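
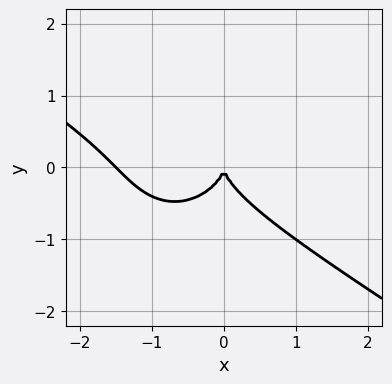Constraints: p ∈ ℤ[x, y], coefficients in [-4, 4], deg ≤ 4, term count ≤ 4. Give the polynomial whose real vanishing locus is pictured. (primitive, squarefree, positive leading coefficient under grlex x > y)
2*x^3 + 2*x^2*y + 3*y^3 + 3*x^2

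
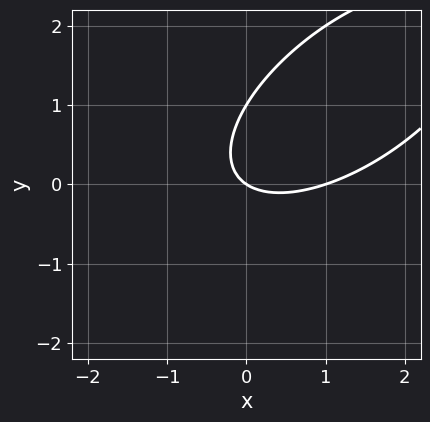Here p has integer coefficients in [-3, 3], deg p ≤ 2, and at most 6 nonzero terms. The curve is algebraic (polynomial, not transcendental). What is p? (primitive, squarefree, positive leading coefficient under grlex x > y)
Degree: the shape is more complex than any degree-1 curve, so deg p = 2.
From the axis intercepts and sections: the y-axis gridline crossings are at y ∈ {0, 1}; the x-axis gridline crossings are at x ∈ {0, 1}.
Putting this together gives p.

2*x^2 - 3*x*y + 3*y^2 - 2*x - 3*y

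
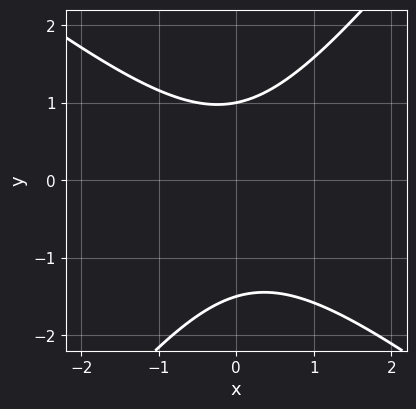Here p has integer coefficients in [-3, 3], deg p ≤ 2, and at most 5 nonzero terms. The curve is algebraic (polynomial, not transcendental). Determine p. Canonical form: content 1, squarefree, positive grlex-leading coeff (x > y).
2*x^2 + x*y - 2*y^2 - y + 3

(a) deg p = 2.
(b) Checking where it meets the axes: no x-intercept at any integer in the box; it crosses the y-axis at the gridline y = 1.
(c) Together with the visible shape, these determine p as stated.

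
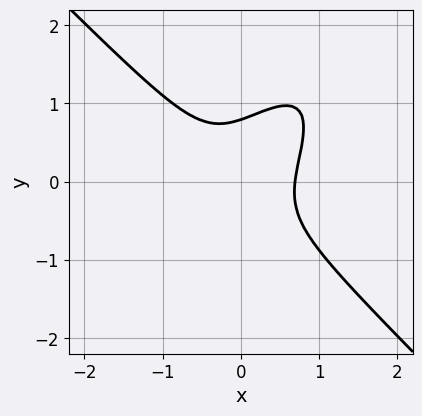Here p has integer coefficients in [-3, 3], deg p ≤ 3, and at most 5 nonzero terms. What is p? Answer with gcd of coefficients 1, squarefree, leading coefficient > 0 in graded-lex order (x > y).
3*x^3 - x^2*y - 2*x*y^2 + 2*y^3 - 1

First, deg p = 3. The shape is more complex than any degree-2 curve.
Finally, matching integer coefficients to the picture gives p.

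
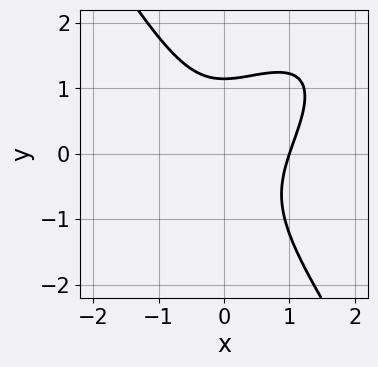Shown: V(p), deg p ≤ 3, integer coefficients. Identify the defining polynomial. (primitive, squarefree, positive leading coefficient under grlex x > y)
(a) Degree: a generic line meets the curve in up to 3 points, so deg p = 3.
(b) From the visible intercepts: it meets the x-axis at x = 1 (among the integer gridlines).
(c) Together with the visible shape, these determine p as stated.

3*x^3 - 3*x^2*y + 2*y^3 - 3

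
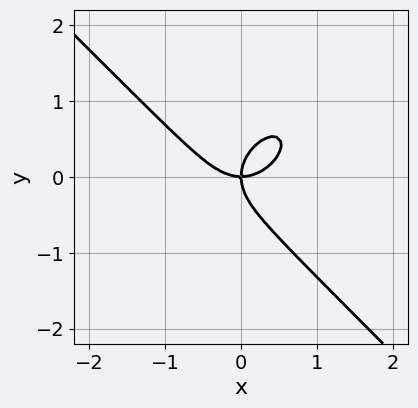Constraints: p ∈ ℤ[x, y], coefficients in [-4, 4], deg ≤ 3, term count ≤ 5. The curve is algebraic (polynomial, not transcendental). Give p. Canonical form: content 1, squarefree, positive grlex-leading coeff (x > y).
x^3 + y^3 - x*y

(a) The degree is 3 — no degree-2 curve has this shape.
(b) Reading off the gridlines: it meets the x-axis at x = 0 (among the integer gridlines); it meets the y-axis at y = 0 (among the integer gridlines).
(c) The integer polynomial consistent with all of this is the stated p.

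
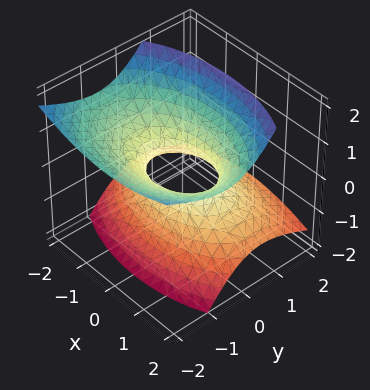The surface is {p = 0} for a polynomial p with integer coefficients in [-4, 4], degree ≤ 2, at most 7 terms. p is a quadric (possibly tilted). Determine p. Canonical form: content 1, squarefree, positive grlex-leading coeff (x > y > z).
x^2 + 2*y^2 + 2*y*z - 2*z^2 - 1

Degree: the shape is more complex than any degree-1 surface, so deg p = 2.
Checking where it meets the axes: among the integer gridlines, it crosses the x-axis at x ∈ {-1, 1}; it misses every integer gridline on the z-axis.
Matching integer coefficients to the picture gives p.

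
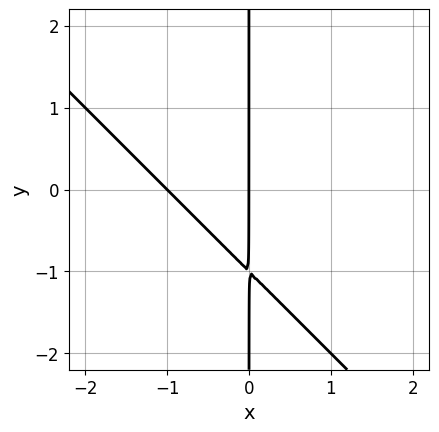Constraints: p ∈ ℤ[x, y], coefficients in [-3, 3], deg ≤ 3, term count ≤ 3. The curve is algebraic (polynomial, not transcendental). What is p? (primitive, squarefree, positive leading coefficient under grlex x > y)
(a) Degree: a generic line meets the curve in up to 2 points, so deg p = 2.
(b) Checking where it meets the axes: every point of the y-axis in the box is on the curve; among the integer gridlines, it crosses the x-axis at x ∈ {-1, 0}.
(c) Fitting integer coefficients to these (and the overall shape) gives p.

x^2 + x*y + x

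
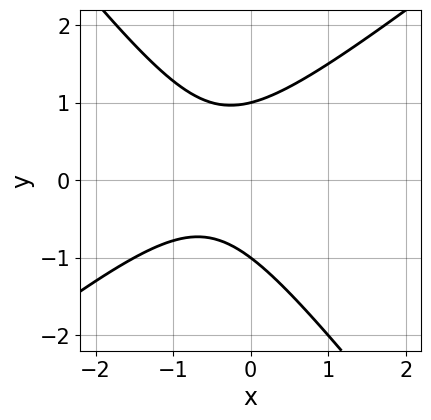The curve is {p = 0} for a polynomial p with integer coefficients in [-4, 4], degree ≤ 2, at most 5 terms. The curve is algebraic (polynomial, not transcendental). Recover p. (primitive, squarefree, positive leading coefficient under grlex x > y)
2*x^2 - x*y - 2*y^2 + 2*x + 2

1. The degree is 2 — the shape is more complex than any degree-1 curve.
2. Checking where it meets the axes: it misses every integer gridline on the x-axis; among the integer gridlines, it crosses the y-axis at y ∈ {-1, 1}.
3. Putting this together gives p.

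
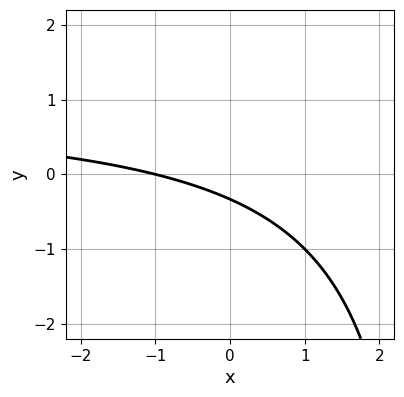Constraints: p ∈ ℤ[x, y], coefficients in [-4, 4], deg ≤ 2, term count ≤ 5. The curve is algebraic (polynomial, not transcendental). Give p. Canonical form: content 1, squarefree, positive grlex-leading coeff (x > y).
x*y - x - 3*y - 1

(a) The degree is 2 — no degree-1 curve has this shape.
(b) Observable constraints: one x-axis crossing is at x = -1.
(c) Assembling these constraints gives the stated polynomial.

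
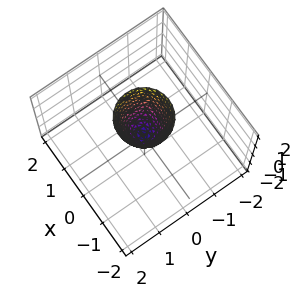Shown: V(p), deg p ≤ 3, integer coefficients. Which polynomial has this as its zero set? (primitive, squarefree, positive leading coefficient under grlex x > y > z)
(a) The degree is 2 — a single bowl opening along one axis; a quadric.
(b) By symmetry, every cross-section ⟂ z is a circle, so x, y appear only via x² + y².
(c) Against the integer gridlines: it meets the z-axis at z = 0 (among the integer gridlines); a circular section at z = 1 has radius between 0 and 1.
(d) Solving for integer coefficients yields p as stated.

3*x^2 + 3*y^2 - z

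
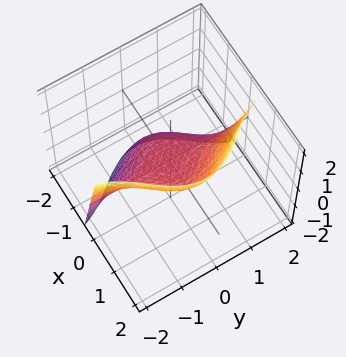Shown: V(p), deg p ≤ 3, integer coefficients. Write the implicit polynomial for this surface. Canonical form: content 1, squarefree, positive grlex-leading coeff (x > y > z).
x^3 + 2*x*y^2 - 2*z

1. deg p = 3. No degree-2 surface has this shape.
2. From the visible intercepts: one x-axis crossing is at x = 0; the visible y-axis segment lies entirely on the surface.
3. The integer polynomial consistent with all of this is the stated p.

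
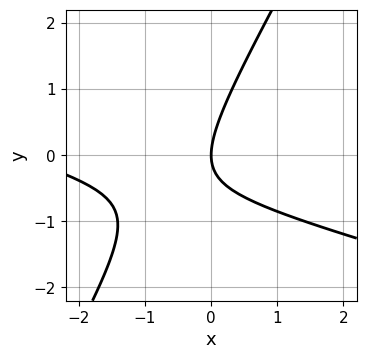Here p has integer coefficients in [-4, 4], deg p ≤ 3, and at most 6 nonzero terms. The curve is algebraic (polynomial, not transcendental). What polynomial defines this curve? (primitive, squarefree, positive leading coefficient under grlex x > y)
x^2 + 3*x*y - 2*y^2 + 3*x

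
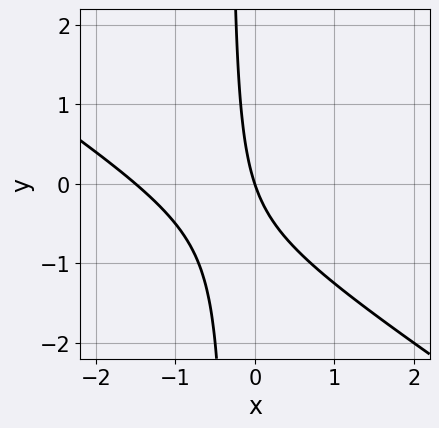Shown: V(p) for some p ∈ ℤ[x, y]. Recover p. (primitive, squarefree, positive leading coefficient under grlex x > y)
2*x^2 + 3*x*y + 3*x + y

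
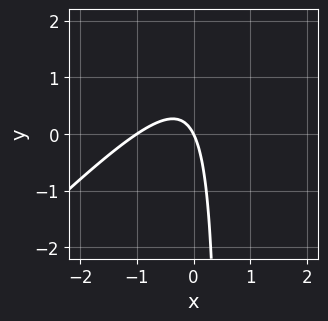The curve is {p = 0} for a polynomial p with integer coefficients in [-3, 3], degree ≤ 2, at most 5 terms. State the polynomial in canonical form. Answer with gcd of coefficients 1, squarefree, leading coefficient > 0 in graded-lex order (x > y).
2*x^2 - 2*x*y + 2*x + y

(a) deg p = 2.
(b) Reading off the gridlines: one y-axis crossing is at y = 0; among the integer gridlines, it crosses the x-axis at x ∈ {-1, 0}.
(c) Solving for integer coefficients yields p as stated.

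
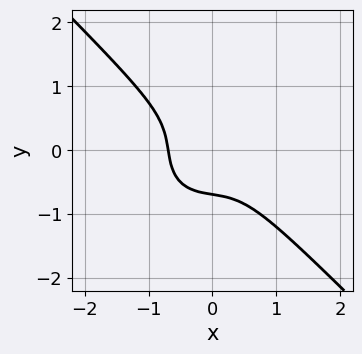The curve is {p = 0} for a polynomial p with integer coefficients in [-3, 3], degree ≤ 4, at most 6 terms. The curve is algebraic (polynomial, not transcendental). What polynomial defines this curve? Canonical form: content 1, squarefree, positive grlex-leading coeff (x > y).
3*x^3 + 3*y^3 - x*y + 1

First, degree: the shape is more complex than any degree-2 curve, so deg p = 3.
Finally, putting this together gives p.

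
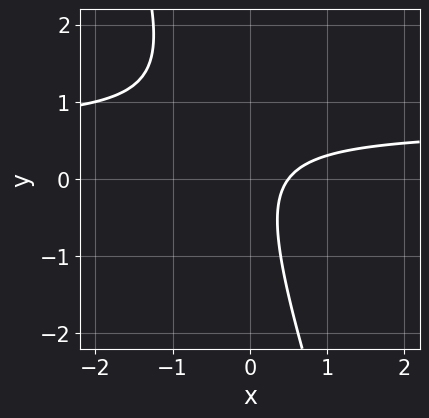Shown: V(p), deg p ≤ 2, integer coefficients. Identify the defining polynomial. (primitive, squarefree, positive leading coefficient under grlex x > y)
First, degree: no degree-1 curve has this shape, so deg p = 2.
Next, reading off the gridlines: no y-intercept at any integer in the box.
Finally, putting this together gives p.

3*x*y + y^2 - 2*x + 1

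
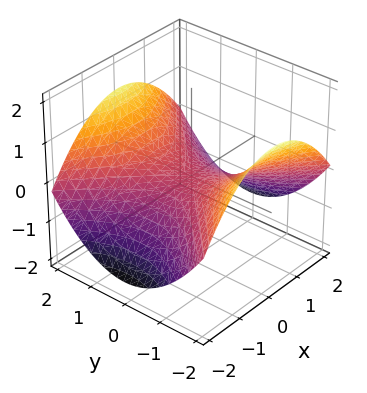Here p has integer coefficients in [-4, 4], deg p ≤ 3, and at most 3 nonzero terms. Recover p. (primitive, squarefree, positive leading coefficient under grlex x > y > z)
1. The degree is 2 — a hyperbolic paraboloid; a quadric.
2. Symmetries: it's symmetric under y → −y, forcing even powers of y; mirror symmetry x ↦ −x ⇒ only even powers of x.
3. Observable constraints: it meets the y-axis at y = 0 (among the integer gridlines); it crosses the x-axis at the gridline x = 0; it meets the z-axis at z = 0 (among the integer gridlines).
4. Solving for integer coefficients yields p as stated.

x^2 - y^2 + 3*z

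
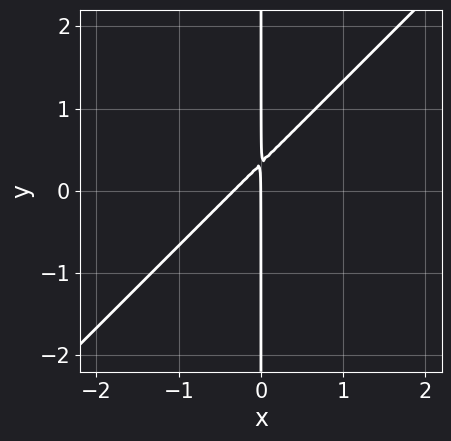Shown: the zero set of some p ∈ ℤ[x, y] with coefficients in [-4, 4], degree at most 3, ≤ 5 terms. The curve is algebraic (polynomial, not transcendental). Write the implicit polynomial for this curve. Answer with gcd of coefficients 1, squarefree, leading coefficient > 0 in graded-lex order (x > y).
deg p = 2.
From the visible intercepts: it meets the x-axis at x = 0 (among the integer gridlines); the visible y-axis segment lies entirely on the curve.
Together with the visible shape, these determine p as stated.

3*x^2 - 3*x*y + x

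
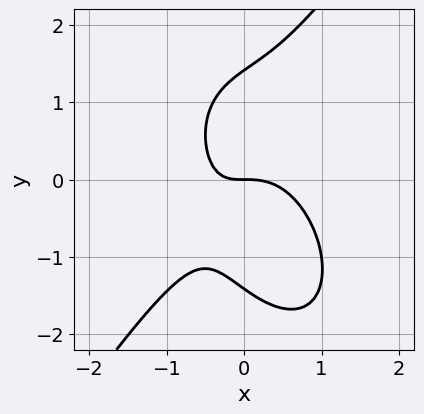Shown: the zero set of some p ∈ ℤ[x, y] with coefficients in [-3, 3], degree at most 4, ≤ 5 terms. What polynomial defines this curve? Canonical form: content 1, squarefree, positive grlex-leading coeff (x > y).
3*x^3 - y^3 + 2*x*y + 2*y

The degree is 3 — the shape is more complex than any degree-2 curve.
Observable constraints: it meets the y-axis at y = 0 (among the integer gridlines); one x-axis crossing is at x = 0.
Matching integer coefficients to the picture gives p.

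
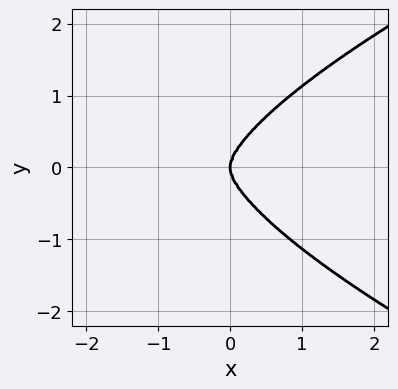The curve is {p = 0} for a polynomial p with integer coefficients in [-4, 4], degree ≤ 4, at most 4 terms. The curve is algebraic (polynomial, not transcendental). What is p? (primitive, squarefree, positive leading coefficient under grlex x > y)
deg p = 4. No degree-3 curve has this shape.
Symmetries: the y ↦ −y reflection is a symmetry, so y appears only in even powers.
Observable constraints: one y-axis crossing is at y = 0; it meets the x-axis at x = 0 (among the integer gridlines).
Solving for integer coefficients yields p as stated.

2*y^4 - 2*x^3 - x*y^2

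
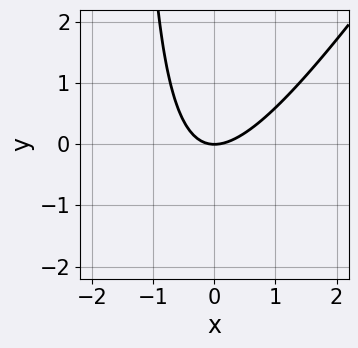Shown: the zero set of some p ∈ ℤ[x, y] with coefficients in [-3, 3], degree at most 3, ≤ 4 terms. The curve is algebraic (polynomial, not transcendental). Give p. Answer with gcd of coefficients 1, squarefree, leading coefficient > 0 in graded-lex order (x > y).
First, the degree is 2 — no degree-1 curve has this shape.
Then, checking where it meets the axes: it meets the x-axis at x = 0 (among the integer gridlines); it crosses the y-axis at the gridline y = 0.
Finally, matching integer coefficients to the picture gives p.

3*x^2 - 2*x*y - 3*y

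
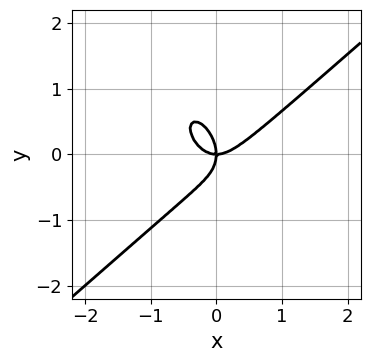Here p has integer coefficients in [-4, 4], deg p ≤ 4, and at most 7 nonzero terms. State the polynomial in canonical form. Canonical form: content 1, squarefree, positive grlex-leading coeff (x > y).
3*x^3 - x^2*y - x*y^2 - 2*y^3 - 2*x*y

deg p = 3.
Reading off the gridlines: it crosses the y-axis at the gridline y = 0; one x-axis crossing is at x = 0.
Fitting integer coefficients to these (and the overall shape) gives p.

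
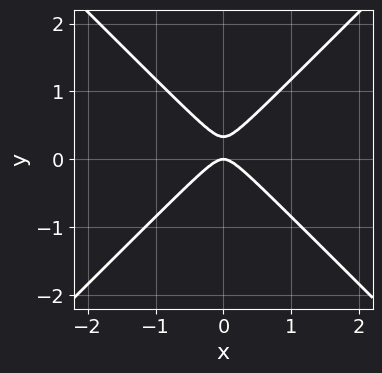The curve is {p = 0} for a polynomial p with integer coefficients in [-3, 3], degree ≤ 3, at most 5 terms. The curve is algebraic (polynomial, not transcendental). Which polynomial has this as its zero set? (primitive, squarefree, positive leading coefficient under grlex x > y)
1. deg p = 2. No degree-1 curve has this shape.
2. Symmetries: the x ↦ −x reflection is a symmetry, so x appears only in even powers.
3. Observable constraints: one x-axis crossing is at x = 0; it crosses the y-axis at the gridline y = 0.
4. Assembling these constraints gives the stated polynomial.

3*x^2 - 3*y^2 + y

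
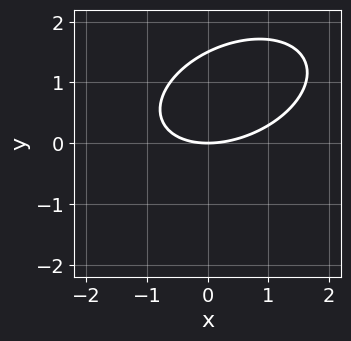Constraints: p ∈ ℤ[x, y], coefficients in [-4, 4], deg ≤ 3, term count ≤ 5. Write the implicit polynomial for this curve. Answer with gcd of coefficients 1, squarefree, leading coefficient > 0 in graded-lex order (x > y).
1. deg p = 2.
2. From the axis intercepts and sections: it meets the y-axis at y = 0 (among the integer gridlines); it meets the x-axis at x = 0 (among the integer gridlines).
3. Solving for integer coefficients yields p as stated.

x^2 - x*y + 2*y^2 - 3*y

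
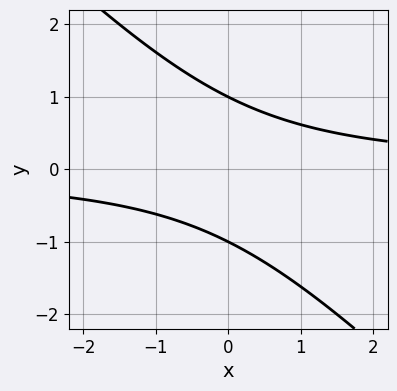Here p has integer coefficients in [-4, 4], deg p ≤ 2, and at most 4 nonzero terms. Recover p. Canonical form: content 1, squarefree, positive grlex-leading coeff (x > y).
(a) deg p = 2.
(b) Checking where it meets the axes: the curve avoids every integer x-axis point in the box; among the integer gridlines, it crosses the y-axis at y ∈ {-1, 1}.
(c) Putting this together gives p.

x*y + y^2 - 1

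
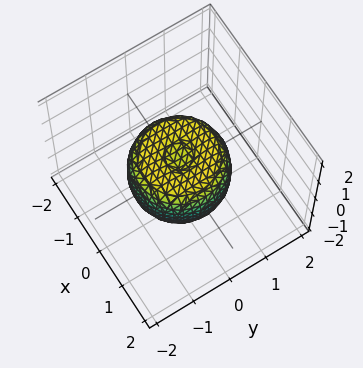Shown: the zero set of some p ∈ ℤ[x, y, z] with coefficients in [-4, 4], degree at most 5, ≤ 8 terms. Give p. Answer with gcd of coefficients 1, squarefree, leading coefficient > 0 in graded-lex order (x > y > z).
2*x^4 + 4*x^2*y^2 + 2*y^4 - 2*x^2 - 2*y^2 + 2*z^2 - 1

First, degree: no degree-3 surface has this shape, so deg p = 4.
Then, symmetry: the z-axis is an axis of rotation, so x and y enter only as x² + y².
Then, reading off the gridlines: a circular section at z = 0 has radius between 1 and 2.
Finally, the integer polynomial consistent with all of this is the stated p.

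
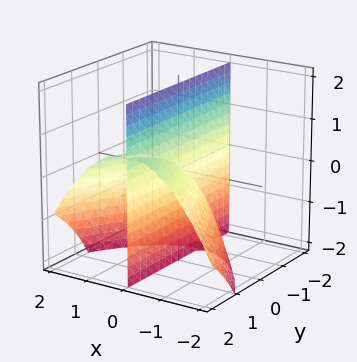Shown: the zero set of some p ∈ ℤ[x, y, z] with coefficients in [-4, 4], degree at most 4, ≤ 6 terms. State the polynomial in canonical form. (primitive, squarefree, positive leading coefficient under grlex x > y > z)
3*x^3 + 2*x*y*z - 3*x*y + 3*x*z

(a) There are 2 components.
(b) deg p = 3.
(c) Observable constraints: the visible y-axis segment lies entirely on the surface; one x-axis crossing is at x = 0; every point of the z-axis in the box is on the surface.
(d) The integer polynomial consistent with all of this is the stated p.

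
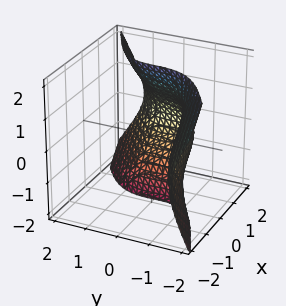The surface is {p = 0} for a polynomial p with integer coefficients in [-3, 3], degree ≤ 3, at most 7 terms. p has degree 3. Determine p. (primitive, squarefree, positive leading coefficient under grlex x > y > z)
x^3 - x*y*z + 3*x*z^2 - 3*y^3 - 3

First, deg p = 3. No degree-2 surface has this shape.
Then, from the visible intercepts: it misses every integer gridline on the z-axis; it meets the y-axis at y = -1 (among the integer gridlines).
Finally, putting this together gives p.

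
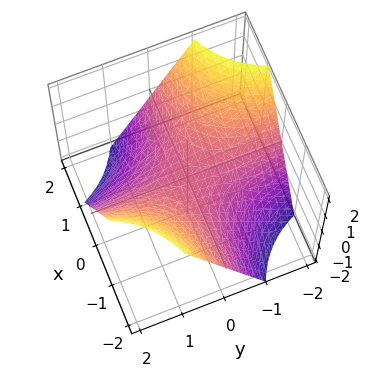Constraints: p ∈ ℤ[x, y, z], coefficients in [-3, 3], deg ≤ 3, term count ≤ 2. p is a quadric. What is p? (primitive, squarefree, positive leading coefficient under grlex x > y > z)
x*y + z

(a) The degree is 2 — a hyperbolic paraboloid; a quadric.
(b) Checking where it meets the axes: it meets the z-axis at z = 0 (among the integer gridlines); every point of the y-axis in the box is on the surface.
(c) Putting this together gives p. Check: (-1, 0, 0) on the x-axis lies on the surface, and p(-1, 0, 0) = 0. ✓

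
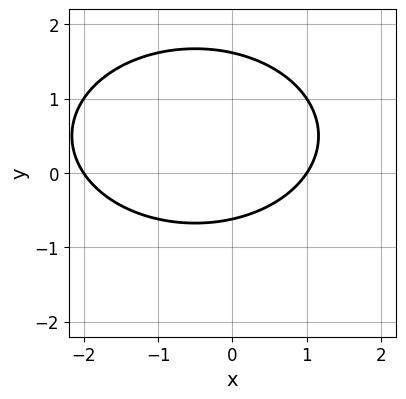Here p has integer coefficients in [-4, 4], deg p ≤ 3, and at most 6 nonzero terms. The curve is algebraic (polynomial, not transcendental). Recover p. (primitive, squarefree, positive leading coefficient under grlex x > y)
x^2 + 2*y^2 + x - 2*y - 2

deg p = 2. A generic line meets the curve in up to 2 points.
From the visible intercepts: the x-axis gridline crossings are at x ∈ {-2, 1}.
These observations pin down the coefficients.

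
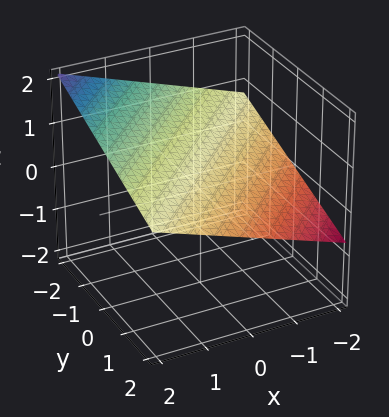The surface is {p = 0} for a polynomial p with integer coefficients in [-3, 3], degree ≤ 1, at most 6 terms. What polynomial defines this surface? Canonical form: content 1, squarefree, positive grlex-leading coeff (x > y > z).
x - y - 3*z + 2

First, deg p = 1. Every cross-section is a straight line — this is a plane.
Next, checking where it meets the axes: it meets the y-axis at y = 2 (among the integer gridlines); it crosses the x-axis at the gridline x = -2.
Finally, fitting integer coefficients to these (and the overall shape) gives p.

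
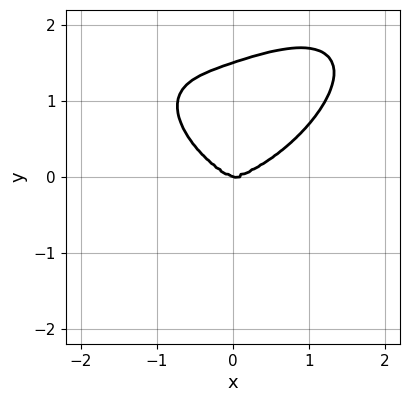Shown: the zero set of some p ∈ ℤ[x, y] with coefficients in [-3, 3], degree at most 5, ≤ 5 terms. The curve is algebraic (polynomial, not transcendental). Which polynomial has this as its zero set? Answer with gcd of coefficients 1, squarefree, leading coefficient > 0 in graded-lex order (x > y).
deg p = 4. A generic line meets the curve in up to 4 points.
From the visible intercepts: one x-axis crossing is at x = 0; one y-axis crossing is at y = 0.
The integer polynomial consistent with all of this is the stated p.

x^4 + 2*y^4 - x*y^2 - 3*y^3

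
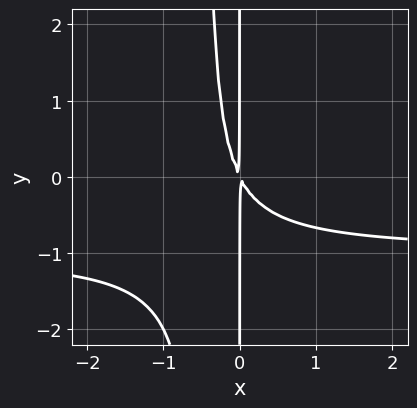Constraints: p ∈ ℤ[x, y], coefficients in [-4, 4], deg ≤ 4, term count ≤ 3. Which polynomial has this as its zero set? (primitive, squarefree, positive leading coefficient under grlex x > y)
2*x^2*y + 2*x^2 + x*y

(a) deg p = 3. A generic line meets the curve in up to 3 points.
(b) Against the integer gridlines: the visible y-axis segment lies entirely on the curve.
(c) Assembling these constraints gives the stated polynomial.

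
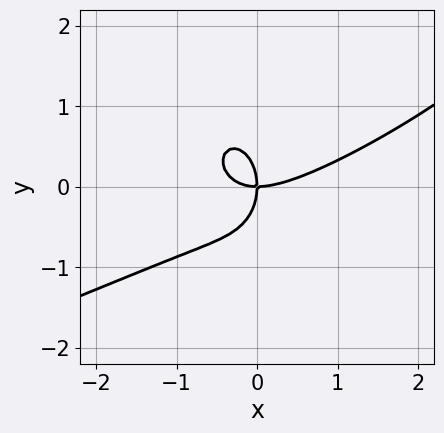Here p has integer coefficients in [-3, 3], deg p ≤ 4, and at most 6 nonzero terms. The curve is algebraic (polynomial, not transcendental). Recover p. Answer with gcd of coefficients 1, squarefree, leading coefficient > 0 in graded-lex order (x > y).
1. deg p = 4. No degree-3 curve has this shape.
2. From the visible intercepts: it meets the y-axis at y = 0 (among the integer gridlines); one x-axis crossing is at x = 0.
3. These observations pin down the coefficients.

x*y^3 + 2*x^3 - 3*x^2*y - 2*y^3 - 3*x*y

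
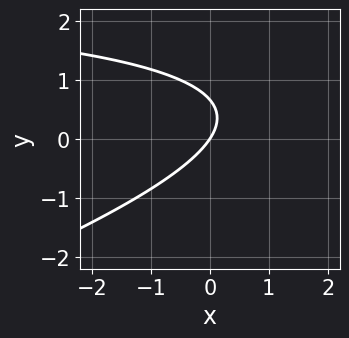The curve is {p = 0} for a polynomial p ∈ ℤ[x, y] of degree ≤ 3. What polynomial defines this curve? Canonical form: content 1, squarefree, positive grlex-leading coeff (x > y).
First, the degree is 2 — a generic line meets the curve in up to 2 points.
Next, checking where it meets the axes: one x-axis crossing is at x = 0; one y-axis crossing is at y = 0.
Finally, together with the visible shape, these determine p as stated.

x*y - 3*y^2 - 3*x + 2*y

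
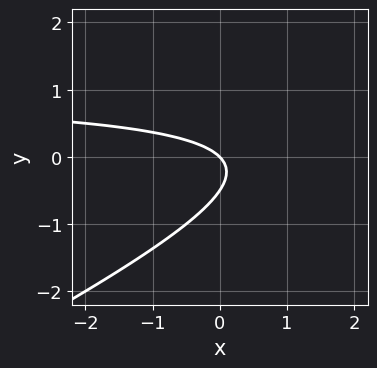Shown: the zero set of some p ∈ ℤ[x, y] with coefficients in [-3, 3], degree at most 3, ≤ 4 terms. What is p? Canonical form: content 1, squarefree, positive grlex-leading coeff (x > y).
x*y - 2*y^2 - x - y

Degree: the shape is more complex than any degree-1 curve, so deg p = 2.
From the visible intercepts: it crosses the x-axis at the gridline x = 0; it meets the y-axis at y = 0 (among the integer gridlines).
Solving for integer coefficients yields p as stated.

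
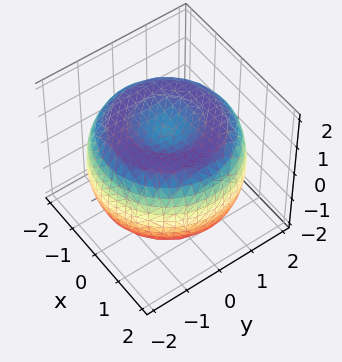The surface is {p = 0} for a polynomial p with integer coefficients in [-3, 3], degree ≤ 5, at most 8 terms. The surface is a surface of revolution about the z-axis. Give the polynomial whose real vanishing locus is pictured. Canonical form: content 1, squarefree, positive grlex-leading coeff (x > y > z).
x^4 + 2*x^2*y^2 + y^4 - 3*x^2 - 3*y^2 + 3*z^2 - 3

1. Degree: a generic line meets the surface in up to 4 points, so deg p = 4.
2. By symmetry, the surface is invariant under rotation about z: p = q(x² + y², z).
3. From the visible intercepts: the z-axis gridline crossings are at z ∈ {-1, 1}; a circular section at z = 0 has radius between 1 and 2.
4. Assembling these constraints gives the stated polynomial.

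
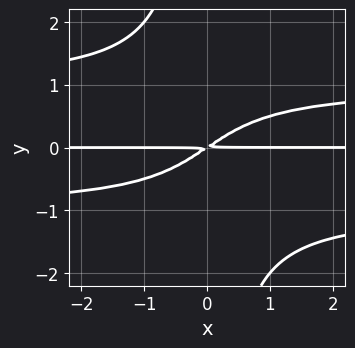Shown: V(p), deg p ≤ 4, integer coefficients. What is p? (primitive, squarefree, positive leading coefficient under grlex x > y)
2*x*y^3 - 2*x*y + 3*y^2

The degree is 4 — no degree-3 curve has this shape.
Checking where it meets the axes: every point of the x-axis in the box is on the curve.
Assembling these constraints gives the stated polynomial.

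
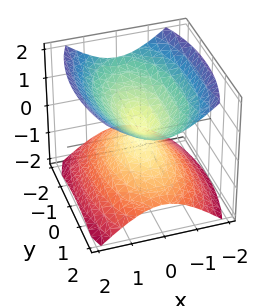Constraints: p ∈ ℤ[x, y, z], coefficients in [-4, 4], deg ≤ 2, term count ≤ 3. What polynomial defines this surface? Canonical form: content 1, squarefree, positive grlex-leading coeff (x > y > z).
3*x^2 + y^2 - 3*z^2

1. The picture has 2 separate pieces.
2. Degree: a double cone through the origin; a quadric, so deg p = 2.
3. Symmetries: the z ↦ −z reflection is a symmetry, so z appears only in even powers; the y ↦ −y reflection is a symmetry, so y appears only in even powers; mirror symmetry x ↦ −x ⇒ only even powers of x.
4. Reading off the gridlines: it meets the x-axis at x = 0 (among the integer gridlines); it crosses the z-axis at the gridline z = 0; it meets the y-axis at y = 0 (among the integer gridlines).
5. Matching integer coefficients to the picture gives p.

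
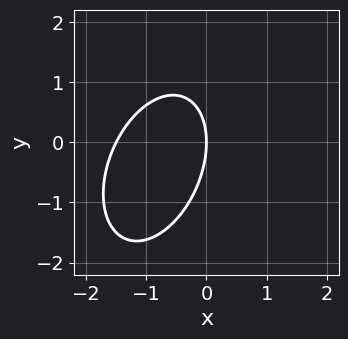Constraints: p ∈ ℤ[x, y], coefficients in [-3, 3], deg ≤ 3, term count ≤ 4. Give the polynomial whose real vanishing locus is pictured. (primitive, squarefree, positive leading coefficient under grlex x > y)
First, deg p = 2.
Then, from the axis intercepts and sections: it crosses the y-axis at the gridline y = 0; it meets the x-axis at x = 0 (among the integer gridlines).
Finally, matching integer coefficients to the picture gives p.

2*x^2 - x*y + y^2 + 3*x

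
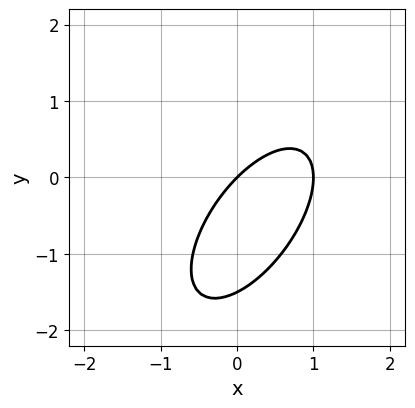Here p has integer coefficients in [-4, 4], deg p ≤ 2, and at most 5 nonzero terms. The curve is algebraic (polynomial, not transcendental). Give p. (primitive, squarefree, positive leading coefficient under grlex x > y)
3*x^2 - 3*x*y + 2*y^2 - 3*x + 3*y

deg p = 2. No degree-1 curve has this shape.
From the axis intercepts and sections: it meets the y-axis at y = 0 (among the integer gridlines); among the integer gridlines, it crosses the x-axis at x ∈ {0, 1}.
Matching integer coefficients to the picture gives p.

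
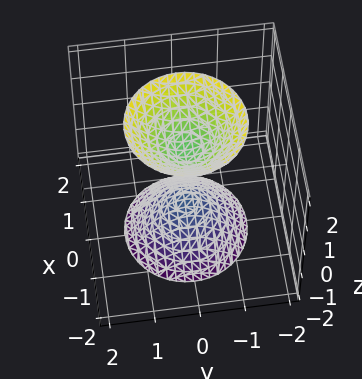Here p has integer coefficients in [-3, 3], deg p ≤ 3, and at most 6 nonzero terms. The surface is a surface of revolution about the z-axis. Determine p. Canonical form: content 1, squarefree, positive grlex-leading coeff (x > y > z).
2*x^2 + 2*y^2 - z^2 + 1

First, there are 2 components. They look like related sheets of one shape, so recover p as a whole.
Next, the degree is 2 — a generic line meets the surface in up to 2 points.
Then, symmetry: the z-axis is an axis of rotation, so x and y enter only as x² + y².
Then, reading off the gridlines: it misses every integer gridline on the x-axis; the z-axis gridline crossings are at z ∈ {-1, 1}; it misses every integer gridline on the y-axis; a circular section at z = -2 has radius between 1 and 2.
Finally, matching integer coefficients to the picture gives p.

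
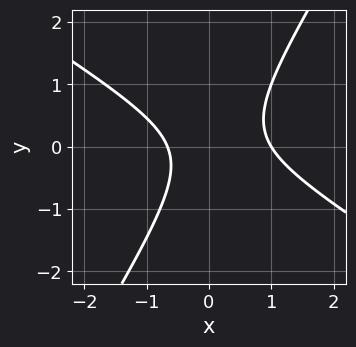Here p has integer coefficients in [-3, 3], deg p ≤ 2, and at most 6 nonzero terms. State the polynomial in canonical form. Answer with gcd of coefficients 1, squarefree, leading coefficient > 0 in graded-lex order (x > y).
3*x^2 + 3*x*y - 3*y^2 - x - 2

First, the degree is 2 — the shape is more complex than any degree-1 curve.
Next, reading off the gridlines: no y-intercept at any integer in the box; it crosses the x-axis at the gridline x = 1.
Finally, assembling these constraints gives the stated polynomial.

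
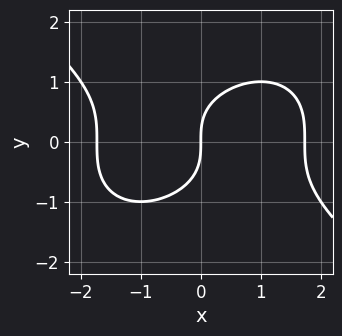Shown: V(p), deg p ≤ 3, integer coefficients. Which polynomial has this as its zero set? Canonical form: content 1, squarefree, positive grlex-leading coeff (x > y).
1. The degree is 3 — no degree-2 curve has this shape.
2. Checking where it meets the axes: it meets the x-axis at x = 0 (among the integer gridlines); it crosses the y-axis at the gridline y = 0.
3. Matching integer coefficients to the picture gives p.

x^3 + 2*y^3 - 3*x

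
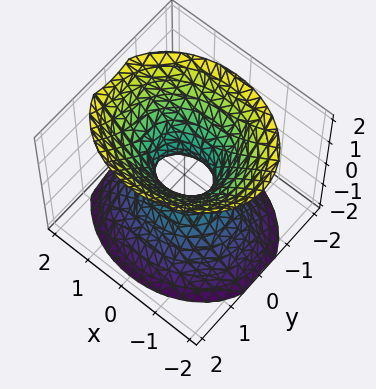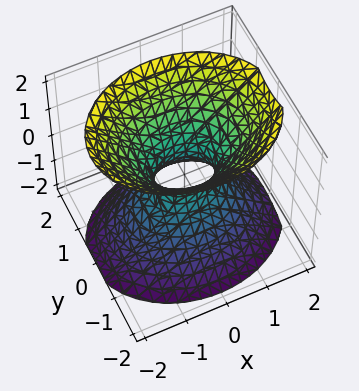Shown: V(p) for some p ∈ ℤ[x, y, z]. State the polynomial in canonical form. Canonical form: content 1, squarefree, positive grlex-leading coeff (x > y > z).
2*x^2 + 3*y^2 - 2*z^2 - 1

1. Degree: an hourglass — one-sheet hyperboloid; a quadric, so deg p = 2.
2. Symmetries: mirror symmetry x ↦ −x ⇒ only even powers of x; the y ↦ −y reflection is a symmetry, so y appears only in even powers; the z ↦ −z reflection is a symmetry, so z appears only in even powers.
3. From the axis intercepts and sections: the surface avoids every integer z-axis point in the box.
4. Together with the visible shape, these determine p as stated.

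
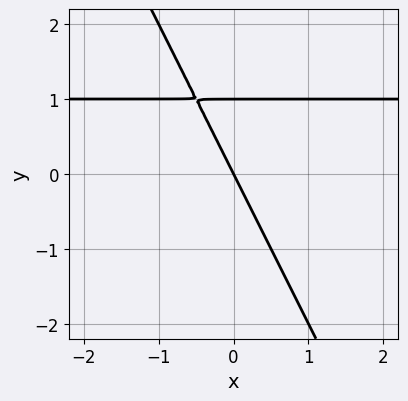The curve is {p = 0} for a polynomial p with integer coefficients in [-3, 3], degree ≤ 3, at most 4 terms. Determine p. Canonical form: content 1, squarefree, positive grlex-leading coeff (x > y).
The degree is 2 — no degree-1 curve has this shape.
From the visible intercepts: among the integer gridlines, it crosses the y-axis at y ∈ {0, 1}; it crosses the x-axis at the gridline x = 0.
These observations pin down the coefficients.

2*x*y + y^2 - 2*x - y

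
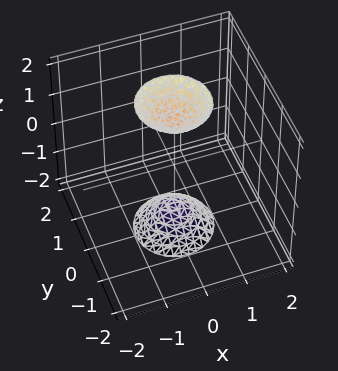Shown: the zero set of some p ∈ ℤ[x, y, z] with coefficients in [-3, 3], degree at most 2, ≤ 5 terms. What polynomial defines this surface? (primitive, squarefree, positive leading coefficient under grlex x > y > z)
First, there are 2 components.
Next, the degree is 2 — two sheets facing apart; a quadric.
Next, symmetries: rotational symmetry about the z-axis ⇒ p depends on x, y only through x² + y²; it's symmetric under z → −z, forcing even powers of z.
Next, against the integer gridlines: a circular section at z = 2 has radius between 0 and 1; the surface avoids every integer x-axis point in the box; no y-intercept at any integer in the box.
Finally, the integer polynomial consistent with all of this is the stated p.

3*x^2 + 3*y^2 - z^2 + 2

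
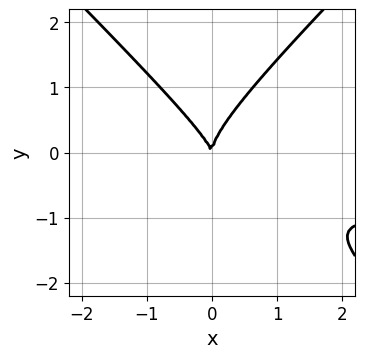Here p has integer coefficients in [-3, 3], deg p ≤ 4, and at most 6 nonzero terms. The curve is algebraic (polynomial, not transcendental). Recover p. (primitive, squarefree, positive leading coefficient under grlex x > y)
First, the degree is 3 — a generic line meets the curve in up to 3 points.
Next, observable constraints: it meets the y-axis at y = 0 (among the integer gridlines); it crosses the x-axis at the gridline x = 0.
Finally, solving for integer coefficients yields p as stated.

3*x^2*y - 3*y^3 + 3*x^2 + x*y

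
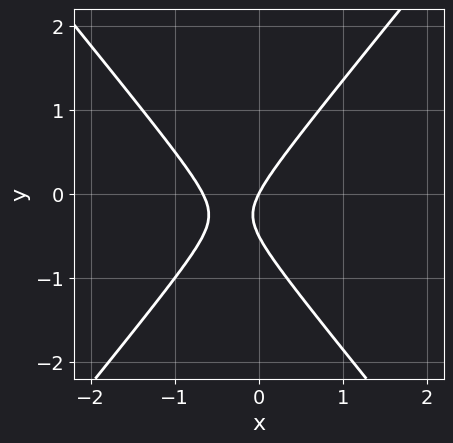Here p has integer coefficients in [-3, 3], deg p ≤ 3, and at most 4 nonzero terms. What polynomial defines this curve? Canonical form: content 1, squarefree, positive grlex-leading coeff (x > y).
3*x^2 - 2*y^2 + 2*x - y

deg p = 2. A generic line meets the curve in up to 2 points.
Checking where it meets the axes: it crosses the x-axis at the gridline x = 0; it crosses the y-axis at the gridline y = 0.
Together with the visible shape, these determine p as stated.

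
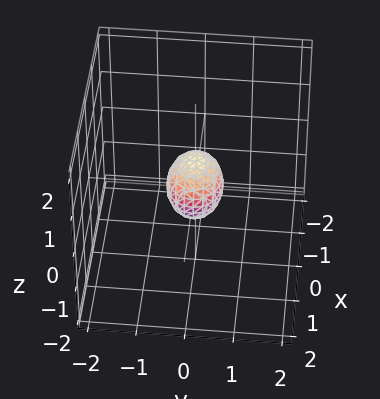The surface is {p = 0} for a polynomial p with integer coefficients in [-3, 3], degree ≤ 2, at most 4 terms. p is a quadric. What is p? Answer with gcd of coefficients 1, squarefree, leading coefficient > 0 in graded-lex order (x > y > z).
2*x^2 + 3*y^2 + 2*z^2 - 1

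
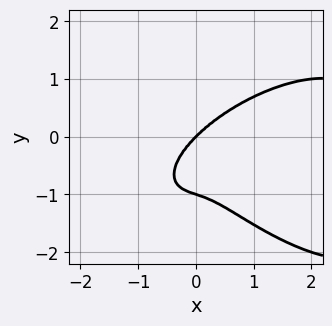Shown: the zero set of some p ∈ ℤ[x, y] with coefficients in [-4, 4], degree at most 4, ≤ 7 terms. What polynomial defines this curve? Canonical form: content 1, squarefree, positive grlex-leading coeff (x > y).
1. The degree is 4 — a generic line meets the curve in up to 4 points.
2. Observable constraints: one x-axis crossing is at x = 0; the y-axis gridline crossings are at y ∈ {-1, 0}.
3. Matching integer coefficients to the picture gives p.

x^4 + x*y^3 + 3*y^4 - 3*x^3 + 3*y^3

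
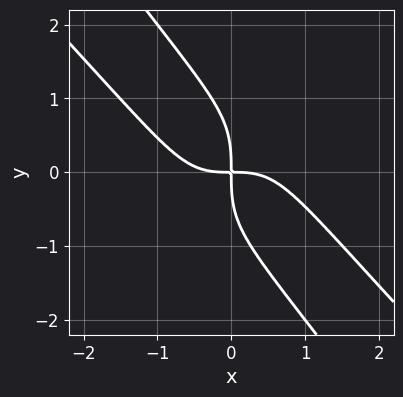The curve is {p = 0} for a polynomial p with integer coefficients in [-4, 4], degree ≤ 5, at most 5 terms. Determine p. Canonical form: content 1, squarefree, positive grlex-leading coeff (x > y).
deg p = 4. A generic line meets the curve in up to 4 points.
Putting this together gives p.

2*x^4 - 3*x^2*y^2 + y^4 + 3*x*y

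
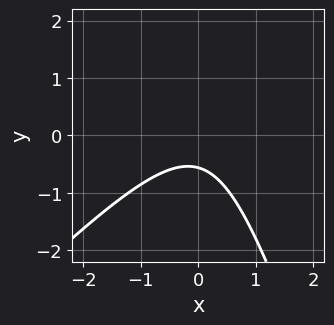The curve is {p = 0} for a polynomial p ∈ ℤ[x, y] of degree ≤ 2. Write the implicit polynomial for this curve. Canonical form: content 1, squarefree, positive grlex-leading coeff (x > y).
3*x^2 - 2*x*y - y^2 + 3*y + 2

Degree: the shape is more complex than any degree-1 curve, so deg p = 2.
Observable constraints: no x-intercept at any integer in the box.
Solving for integer coefficients yields p as stated.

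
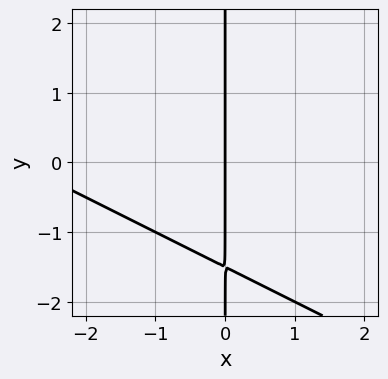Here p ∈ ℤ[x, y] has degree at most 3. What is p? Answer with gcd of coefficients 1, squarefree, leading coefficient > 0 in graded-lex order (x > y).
x^2 + 2*x*y + 3*x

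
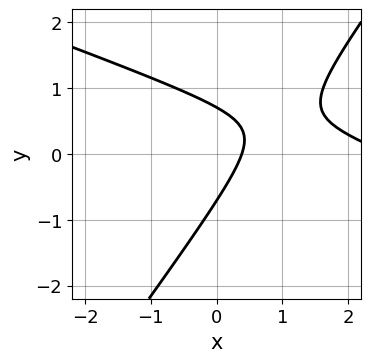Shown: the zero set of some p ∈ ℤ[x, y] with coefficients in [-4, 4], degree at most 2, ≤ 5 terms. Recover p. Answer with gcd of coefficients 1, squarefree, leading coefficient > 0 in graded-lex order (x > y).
x^2 + 2*x*y - 2*y^2 - 3*x + 1

Degree: no degree-1 curve has this shape, so deg p = 2.
Putting this together gives p.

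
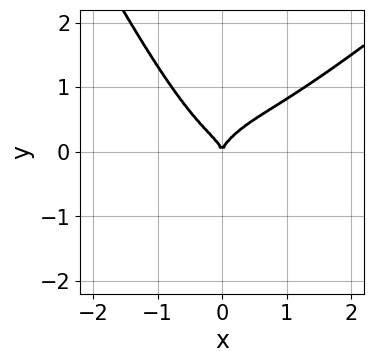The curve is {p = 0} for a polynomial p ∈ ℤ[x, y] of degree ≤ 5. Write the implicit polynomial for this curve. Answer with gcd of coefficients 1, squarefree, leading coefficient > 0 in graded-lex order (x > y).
First, the degree is 4 — no degree-3 curve has this shape.
Next, against the integer gridlines: it meets the y-axis at y = 0 (among the integer gridlines); it meets the x-axis at x = 0 (among the integer gridlines).
Finally, putting this together gives p.

2*x^4 - 3*x^3*y + x*y^3 - 2*y^3 + x^2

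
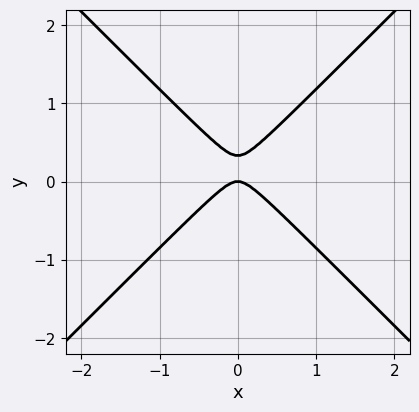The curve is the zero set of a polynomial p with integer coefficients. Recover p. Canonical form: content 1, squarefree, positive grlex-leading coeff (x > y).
(a) Degree: the shape is more complex than any degree-1 curve, so deg p = 2.
(b) Symmetries: the x ↦ −x reflection is a symmetry, so x appears only in even powers.
(c) Against the integer gridlines: it meets the y-axis at y = 0 (among the integer gridlines); one x-axis crossing is at x = 0.
(d) The integer polynomial consistent with all of this is the stated p.

3*x^2 - 3*y^2 + y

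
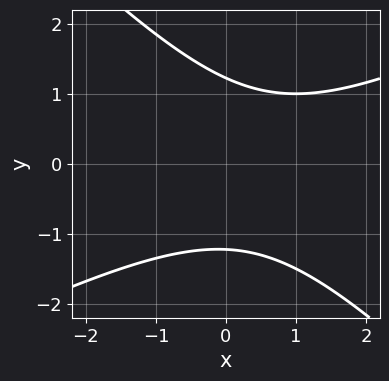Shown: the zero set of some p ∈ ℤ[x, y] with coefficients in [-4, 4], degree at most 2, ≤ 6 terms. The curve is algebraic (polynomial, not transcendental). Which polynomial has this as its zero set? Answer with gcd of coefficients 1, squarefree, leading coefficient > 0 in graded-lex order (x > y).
(a) The degree is 2 — the shape is more complex than any degree-1 curve.
(b) From the visible intercepts: no x-intercept at any integer in the box.
(c) Solving for integer coefficients yields p as stated.

x^2 - x*y - 2*y^2 - x + 3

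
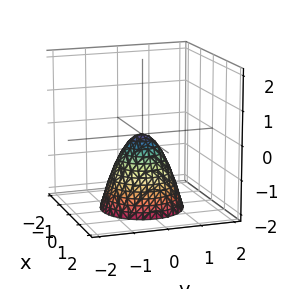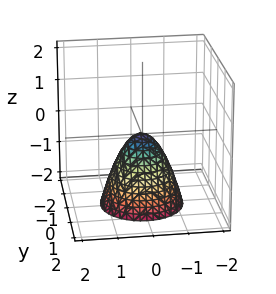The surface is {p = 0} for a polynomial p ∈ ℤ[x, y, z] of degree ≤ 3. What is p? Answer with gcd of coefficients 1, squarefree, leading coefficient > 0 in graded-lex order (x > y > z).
3*x^2 + 3*y^2 + 2*z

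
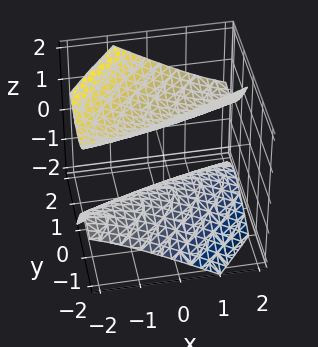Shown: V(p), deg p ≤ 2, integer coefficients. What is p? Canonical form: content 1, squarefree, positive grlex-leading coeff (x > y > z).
There are 2 components. Treating them together as one polynomial.
The degree is 2 — no degree-1 surface has this shape.
Against the integer gridlines: it misses every integer gridline on the y-axis; among the integer gridlines, it crosses the z-axis at z ∈ {-1, 1}.
Assembling these constraints gives the stated polynomial.

x^2 - 3*x*y + 2*y^2 - 2*y*z - 2*z^2 + 2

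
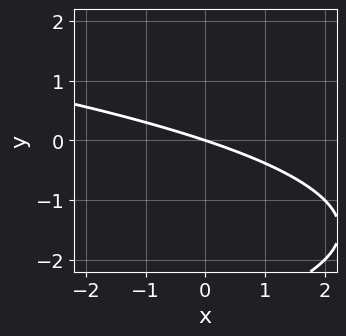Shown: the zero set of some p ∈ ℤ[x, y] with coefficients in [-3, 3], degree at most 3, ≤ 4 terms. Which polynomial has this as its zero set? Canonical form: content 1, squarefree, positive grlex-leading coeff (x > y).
y^2 + x + 3*y

1. deg p = 2. The shape is more complex than any degree-1 curve.
2. Against the integer gridlines: it crosses the x-axis at the gridline x = 0; it crosses the y-axis at the gridline y = 0.
3. The integer polynomial consistent with all of this is the stated p.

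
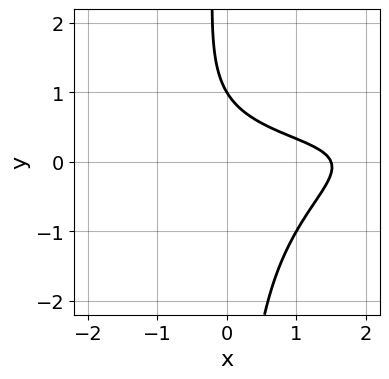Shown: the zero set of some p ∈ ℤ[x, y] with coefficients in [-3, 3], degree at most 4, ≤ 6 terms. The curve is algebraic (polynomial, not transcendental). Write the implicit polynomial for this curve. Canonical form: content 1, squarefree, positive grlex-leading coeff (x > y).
x^2*y - 3*x*y^2 - 2*x - 3*y + 3

1. deg p = 3. A generic line meets the curve in up to 3 points.
2. Checking where it meets the axes: it meets the y-axis at y = 1 (among the integer gridlines).
3. Solving for integer coefficients yields p as stated.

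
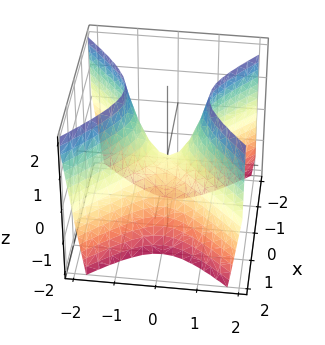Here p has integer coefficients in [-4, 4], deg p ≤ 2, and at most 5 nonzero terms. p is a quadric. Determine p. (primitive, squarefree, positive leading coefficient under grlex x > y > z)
2*x^2 - 2*y^2 + z

First, deg p = 2. A hyperbolic paraboloid; a quadric.
Next, symmetries: mirror symmetry x ↦ −x ⇒ only even powers of x; the y ↦ −y reflection is a symmetry, so y appears only in even powers.
Next, observable constraints: it meets the y-axis at y = 0 (among the integer gridlines); one x-axis crossing is at x = 0; one z-axis crossing is at z = 0.
Finally, solving for integer coefficients yields p as stated.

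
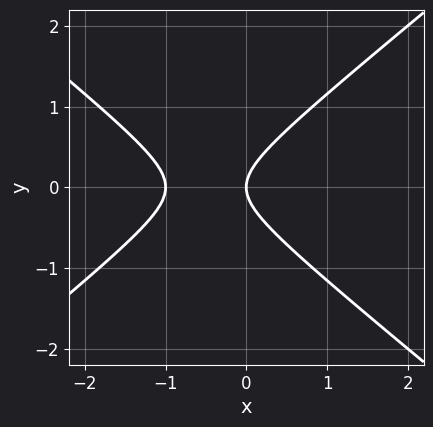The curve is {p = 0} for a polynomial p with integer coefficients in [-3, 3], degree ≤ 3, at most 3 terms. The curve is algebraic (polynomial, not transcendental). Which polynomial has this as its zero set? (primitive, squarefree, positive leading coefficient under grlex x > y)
1. The degree is 2 — no degree-1 curve has this shape.
2. Symmetries: the y ↦ −y reflection is a symmetry, so y appears only in even powers.
3. From the axis intercepts and sections: the x-axis gridline crossings are at x ∈ {-1, 0}; it meets the y-axis at y = 0 (among the integer gridlines).
4. Assembling these constraints gives the stated polynomial.

2*x^2 - 3*y^2 + 2*x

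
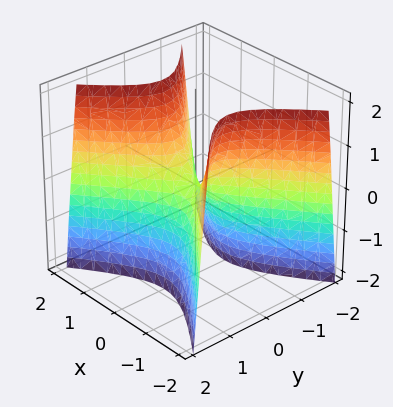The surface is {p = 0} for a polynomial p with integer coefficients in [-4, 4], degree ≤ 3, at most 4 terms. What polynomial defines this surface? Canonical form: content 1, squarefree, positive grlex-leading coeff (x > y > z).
(a) The degree is 2 — a saddle surface; a quadric.
(b) Symmetries: mirror symmetry x ↦ −x ⇒ only even powers of x; it's symmetric under y → −y, forcing even powers of y.
(c) From the axis intercepts and sections: it crosses the z-axis at the gridline z = 0; one x-axis crossing is at x = 0; it meets the y-axis at y = 0 (among the integer gridlines).
(d) Putting this together gives p.

2*x^2 - 3*y^2 - z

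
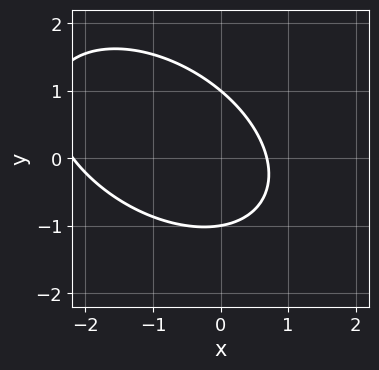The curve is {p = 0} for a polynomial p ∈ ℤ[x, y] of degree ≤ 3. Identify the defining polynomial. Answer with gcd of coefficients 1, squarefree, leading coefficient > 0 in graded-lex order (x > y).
2*x^2 + 2*x*y + 3*y^2 + 3*x - 3

deg p = 2.
Observable constraints: among the integer gridlines, it crosses the y-axis at y ∈ {-1, 1}.
The integer polynomial consistent with all of this is the stated p.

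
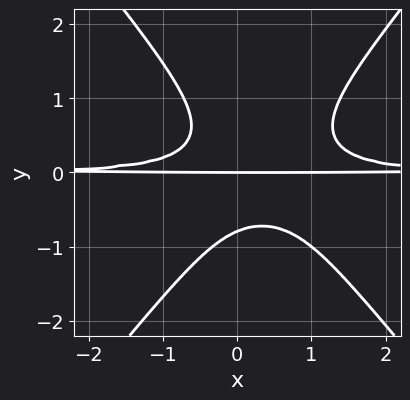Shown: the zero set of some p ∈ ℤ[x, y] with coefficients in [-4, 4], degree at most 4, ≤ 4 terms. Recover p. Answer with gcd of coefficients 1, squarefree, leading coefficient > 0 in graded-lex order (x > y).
First, the degree is 4 — no degree-3 curve has this shape.
Then, observable constraints: every point of the x-axis in the box is on the curve; it crosses the y-axis at the gridline y = 0.
Finally, assembling these constraints gives the stated polynomial.

3*x^2*y^2 - 2*y^4 - 2*x*y^2 - y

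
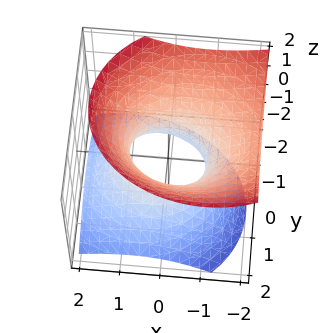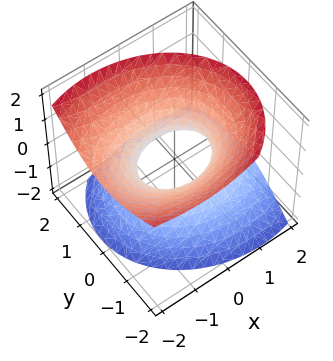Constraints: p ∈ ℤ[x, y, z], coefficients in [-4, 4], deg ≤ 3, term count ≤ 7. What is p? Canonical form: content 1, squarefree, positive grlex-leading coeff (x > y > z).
2*x^2 + 2*x*z + 3*y^2 + y*z - 3*z^2 - 2

1. Degree: a generic line meets the surface in up to 2 points, so deg p = 2.
2. Reading off the gridlines: the surface avoids every integer z-axis point in the box; among the integer gridlines, it crosses the x-axis at x ∈ {-1, 1}.
3. Matching integer coefficients to the picture gives p.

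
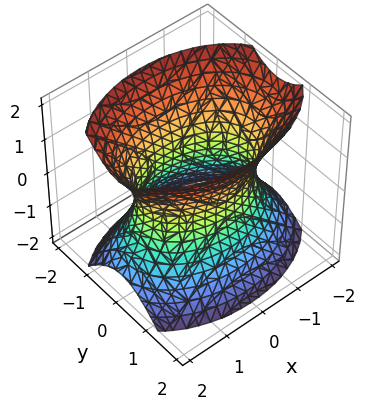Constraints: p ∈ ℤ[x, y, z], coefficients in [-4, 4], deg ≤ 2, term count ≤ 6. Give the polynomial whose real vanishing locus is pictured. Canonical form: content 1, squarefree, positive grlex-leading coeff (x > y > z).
x^2 + 2*y^2 - z^2 - 2

First, degree: one connected sheet with a waist; a quadric, so deg p = 2.
Then, symmetries: mirror symmetry x ↦ −x ⇒ only even powers of x; the y ↦ −y reflection is a symmetry, so y appears only in even powers; the z ↦ −z reflection is a symmetry, so z appears only in even powers.
Then, observable constraints: the y-axis gridline crossings are at y ∈ {-1, 1}; no z-intercept at any integer in the box.
Finally, together with the visible shape, these determine p as stated.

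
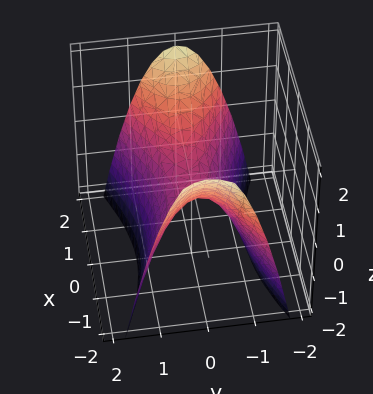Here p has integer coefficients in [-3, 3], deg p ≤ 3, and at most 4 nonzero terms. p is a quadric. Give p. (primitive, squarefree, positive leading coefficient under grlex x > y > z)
First, the degree is 2 — a saddle surface; a quadric.
Then, symmetries: mirror symmetry x ↦ −x ⇒ only even powers of x; it's symmetric under y → −y, forcing even powers of y.
Next, checking where it meets the axes: one z-axis crossing is at z = 0; it crosses the y-axis at the gridline y = 0; one x-axis crossing is at x = 0.
Finally, assembling these constraints gives the stated polynomial.

x^2 - 3*y^2 - 2*z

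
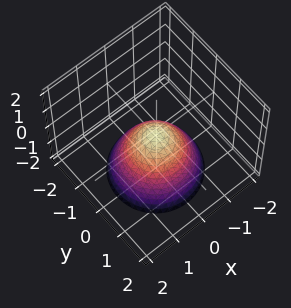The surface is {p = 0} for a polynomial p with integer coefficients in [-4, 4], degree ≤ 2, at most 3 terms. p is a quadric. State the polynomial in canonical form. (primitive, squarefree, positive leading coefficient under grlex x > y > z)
1. The degree is 2 — a paraboloid; a quadric.
2. Symmetry: the surface is invariant under rotation about z: p = q(x² + y², z).
3. Checking where it meets the axes: a circular section at z = -2 has radius between 1 and 2; one y-axis crossing is at y = 0; one z-axis crossing is at z = 0; it crosses the x-axis at the gridline x = 0.
4. Matching integer coefficients to the picture gives p.

x^2 + y^2 + z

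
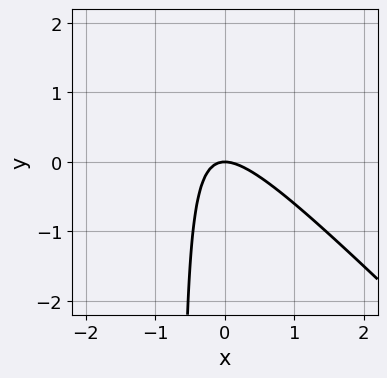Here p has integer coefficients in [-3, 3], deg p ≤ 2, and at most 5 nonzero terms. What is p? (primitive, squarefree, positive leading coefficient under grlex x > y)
3*x^2 + 3*x*y + 2*y

1. The degree is 2 — no degree-1 curve has this shape.
2. From the visible intercepts: one x-axis crossing is at x = 0; it meets the y-axis at y = 0 (among the integer gridlines).
3. Together with the visible shape, these determine p as stated.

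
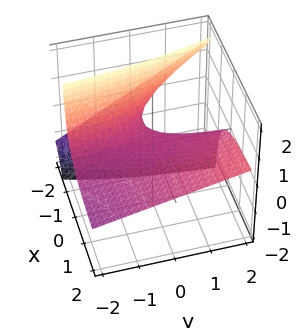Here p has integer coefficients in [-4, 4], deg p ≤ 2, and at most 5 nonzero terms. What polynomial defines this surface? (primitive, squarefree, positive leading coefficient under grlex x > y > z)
The degree is 2 — a generic line meets the surface in up to 2 points.
Observable constraints: it crosses the z-axis at the gridline z = 0; the visible x-axis segment lies entirely on the surface; the visible y-axis segment lies entirely on the surface.
The integer polynomial consistent with all of this is the stated p.

x*y - 3*x*z - 3*z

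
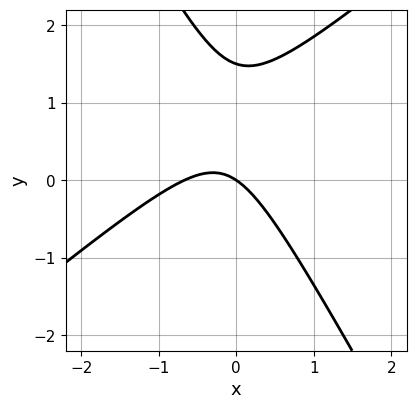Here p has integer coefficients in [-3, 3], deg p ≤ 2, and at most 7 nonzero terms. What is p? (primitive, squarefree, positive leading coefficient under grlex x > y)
3*x^2 - 2*x*y - 2*y^2 + 2*x + 3*y

(a) The degree is 2 — a generic line meets the curve in up to 2 points.
(b) Against the integer gridlines: it crosses the x-axis at the gridline x = 0; it crosses the y-axis at the gridline y = 0.
(c) Solving for integer coefficients yields p as stated.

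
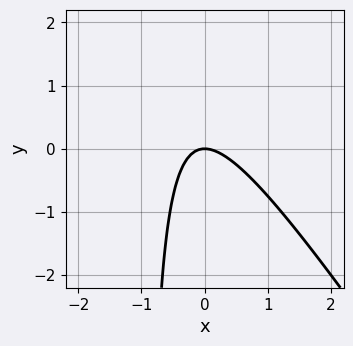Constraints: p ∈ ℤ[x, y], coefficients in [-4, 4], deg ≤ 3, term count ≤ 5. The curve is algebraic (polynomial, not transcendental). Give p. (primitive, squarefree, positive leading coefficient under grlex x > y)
3*x^2 + 2*x*y + 2*y

First, deg p = 2. The shape is more complex than any degree-1 curve.
Then, checking where it meets the axes: it meets the x-axis at x = 0 (among the integer gridlines); it meets the y-axis at y = 0 (among the integer gridlines).
Finally, these observations pin down the coefficients.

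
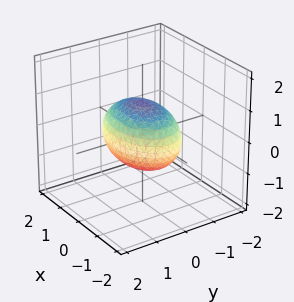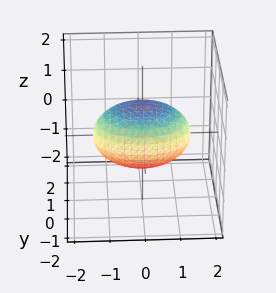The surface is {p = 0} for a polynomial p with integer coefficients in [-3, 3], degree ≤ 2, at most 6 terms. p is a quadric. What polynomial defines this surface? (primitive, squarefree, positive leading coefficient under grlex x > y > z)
First, deg p = 2. Bounded and convex; a quadric.
Then, symmetries: mirror symmetry z ↦ −z ⇒ only even powers of z; the x ↦ −x reflection is a symmetry, so x appears only in even powers; mirror symmetry y ↦ −y ⇒ only even powers of y.
Then, from the axis intercepts and sections: among the integer gridlines, it crosses the z-axis at z ∈ {-1, 1}; among the integer gridlines, it crosses the y-axis at y ∈ {-1, 1}.
Finally, putting this together gives p.

x^2 + 2*y^2 + 2*z^2 - 2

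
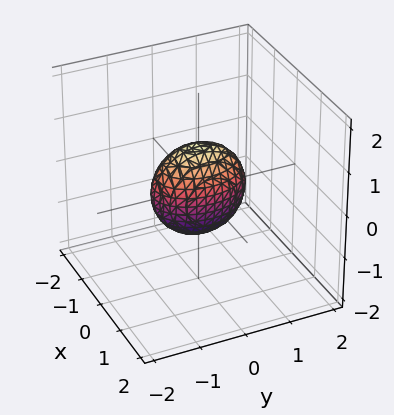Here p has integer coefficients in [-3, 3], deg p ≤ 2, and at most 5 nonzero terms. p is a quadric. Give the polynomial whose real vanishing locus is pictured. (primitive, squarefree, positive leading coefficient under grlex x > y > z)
2*x^2 + y^2 + z^2 - 1

(a) deg p = 2.
(b) Symmetries: it's symmetric under z → −z, forcing even powers of z; it's symmetric under y → −y, forcing even powers of y; mirror symmetry x ↦ −x ⇒ only even powers of x.
(c) From the axis intercepts and sections: the z-axis gridline crossings are at z ∈ {-1, 1}; the y-axis gridline crossings are at y ∈ {-1, 1}.
(d) Solving for integer coefficients yields p as stated.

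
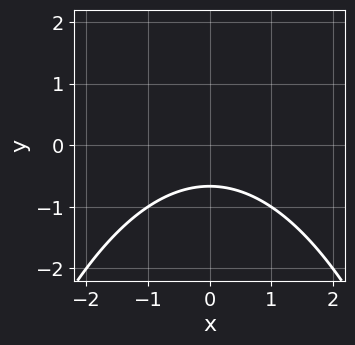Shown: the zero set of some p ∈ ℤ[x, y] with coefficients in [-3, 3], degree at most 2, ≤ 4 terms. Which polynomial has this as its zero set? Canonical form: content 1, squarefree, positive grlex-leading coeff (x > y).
x^2 + 3*y + 2

(a) deg p = 2.
(b) Symmetries: it's symmetric under x → −x, forcing even powers of x.
(c) Checking where it meets the axes: it misses every integer gridline on the x-axis.
(d) Fitting integer coefficients to these (and the overall shape) gives p.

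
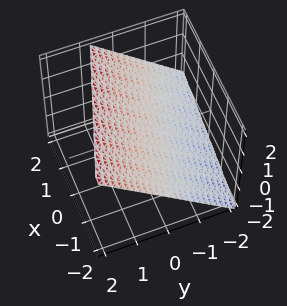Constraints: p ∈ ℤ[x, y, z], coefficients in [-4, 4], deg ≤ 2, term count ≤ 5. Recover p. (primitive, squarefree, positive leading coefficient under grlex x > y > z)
x + 3*y - 3*z + 2

First, degree: every cross-section is a straight line — this is a plane, so deg p = 1.
Next, checking where it meets the axes: one x-axis crossing is at x = -2.
Finally, together with the visible shape, these determine p as stated.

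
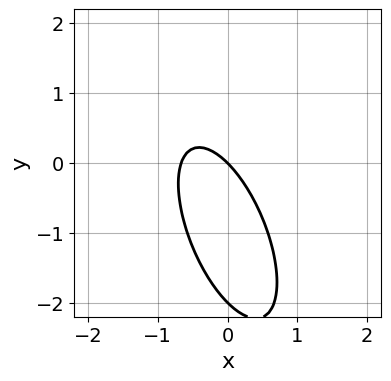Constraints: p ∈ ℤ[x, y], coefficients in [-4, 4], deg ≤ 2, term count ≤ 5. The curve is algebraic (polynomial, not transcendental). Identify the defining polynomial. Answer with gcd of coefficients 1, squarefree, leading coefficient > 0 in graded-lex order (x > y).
3*x^2 + 2*x*y + y^2 + 2*x + 2*y

(a) Degree: the shape is more complex than any degree-1 curve, so deg p = 2.
(b) Checking where it meets the axes: among the integer gridlines, it crosses the y-axis at y ∈ {-2, 0}; one x-axis crossing is at x = 0.
(c) The integer polynomial consistent with all of this is the stated p.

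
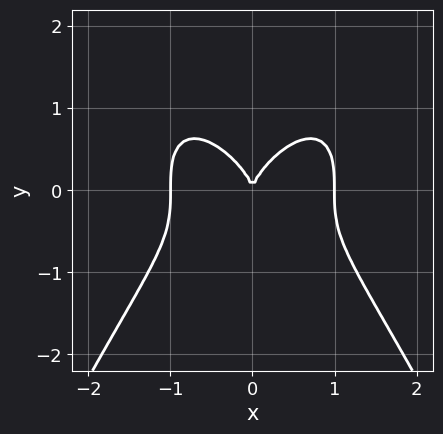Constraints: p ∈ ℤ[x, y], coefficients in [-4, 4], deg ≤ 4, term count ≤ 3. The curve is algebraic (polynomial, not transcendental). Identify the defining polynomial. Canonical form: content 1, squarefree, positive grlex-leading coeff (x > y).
x^4 + y^3 - x^2

Degree: no degree-3 curve has this shape, so deg p = 4.
Symmetries: the x ↦ −x reflection is a symmetry, so x appears only in even powers.
From the axis intercepts and sections: it meets the y-axis at y = 0 (among the integer gridlines); the x-axis gridline crossings are at x ∈ {-1, 0, 1}.
Fitting integer coefficients to these (and the overall shape) gives p.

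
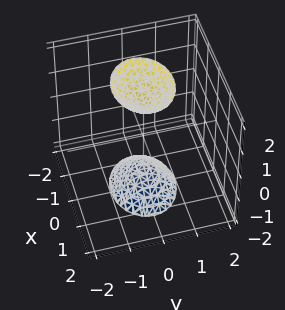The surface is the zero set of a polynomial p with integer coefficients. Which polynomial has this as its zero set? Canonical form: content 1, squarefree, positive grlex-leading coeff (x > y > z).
First, I count 2 distinct pieces.
Then, degree: two sheets facing apart; a quadric, so deg p = 2.
Then, symmetries: mirror symmetry z ↦ −z ⇒ only even powers of z; it's symmetric under x → −x, forcing even powers of x; the y ↦ −y reflection is a symmetry, so y appears only in even powers.
Then, from the visible intercepts: no y-intercept at any integer in the box; it misses every integer gridline on the x-axis.
Finally, putting this together gives p.

2*x^2 + 3*y^2 - z^2 + 2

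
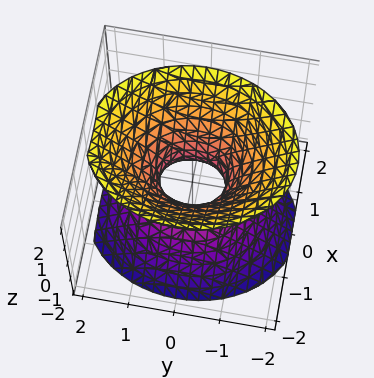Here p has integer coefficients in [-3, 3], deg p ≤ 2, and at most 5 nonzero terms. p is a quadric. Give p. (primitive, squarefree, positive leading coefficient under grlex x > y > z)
3*x^2 + 2*y^2 - 2*z^2 - 1

(a) The degree is 2 — one connected sheet with a waist; a quadric.
(b) Symmetries: the z ↦ −z reflection is a symmetry, so z appears only in even powers; the y ↦ −y reflection is a symmetry, so y appears only in even powers; it's symmetric under x → −x, forcing even powers of x.
(c) From the axis intercepts and sections: the surface avoids every integer z-axis point in the box.
(d) Matching integer coefficients to the picture gives p.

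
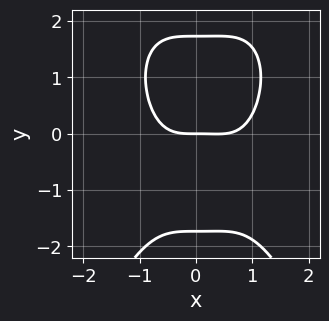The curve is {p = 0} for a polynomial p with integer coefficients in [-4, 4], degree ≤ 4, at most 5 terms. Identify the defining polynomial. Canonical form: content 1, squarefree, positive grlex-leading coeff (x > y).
First, degree: a generic line meets the curve in up to 4 points, so deg p = 4.
Next, reading off the gridlines: one x-axis crossing is at x = 0; one y-axis crossing is at y = 0.
Finally, together with the visible shape, these determine p as stated.

2*x^4 - x^3 + y^3 - 3*y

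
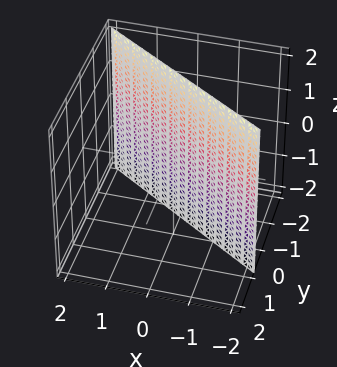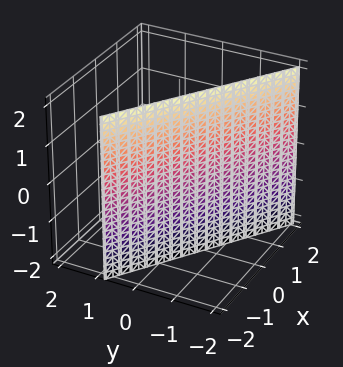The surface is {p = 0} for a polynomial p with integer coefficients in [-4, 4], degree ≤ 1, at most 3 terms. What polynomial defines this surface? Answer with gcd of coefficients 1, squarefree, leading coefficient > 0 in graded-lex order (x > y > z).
First, deg p = 1.
Next, from the visible intercepts: it crosses the x-axis at the gridline x = -1; the surface avoids every integer z-axis point in the box.
Finally, assembling these constraints gives the stated polynomial.

2*x + 3*y + 2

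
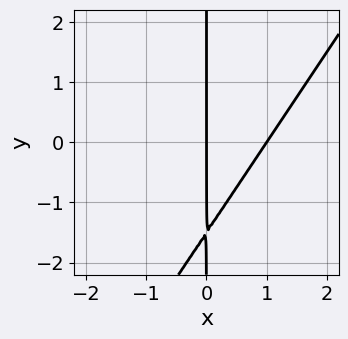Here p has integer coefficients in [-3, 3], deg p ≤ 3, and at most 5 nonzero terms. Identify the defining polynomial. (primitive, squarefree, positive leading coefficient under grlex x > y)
First, degree: a generic line meets the curve in up to 2 points, so deg p = 2.
Next, from the visible intercepts: the visible y-axis segment lies entirely on the curve; the x-axis gridline crossings are at x ∈ {0, 1}.
Finally, together with the visible shape, these determine p as stated.

3*x^2 - 2*x*y - 3*x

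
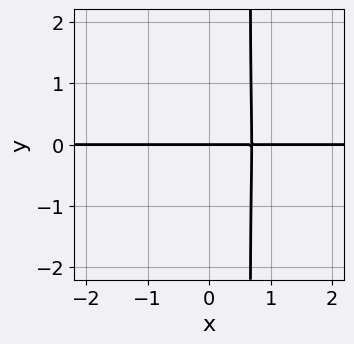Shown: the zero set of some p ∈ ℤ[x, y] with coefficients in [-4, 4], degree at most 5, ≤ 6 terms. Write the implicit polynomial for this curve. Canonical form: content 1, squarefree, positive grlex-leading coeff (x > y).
1. deg p = 4. A generic line meets the curve in up to 4 points.
2. Checking where it meets the axes: it crosses the y-axis at the gridline y = 0; every point of the x-axis in the box is on the curve.
3. Solving for integer coefficients yields p as stated.

3*x^3*y + 3*x*y^3 - 2*y^3 - y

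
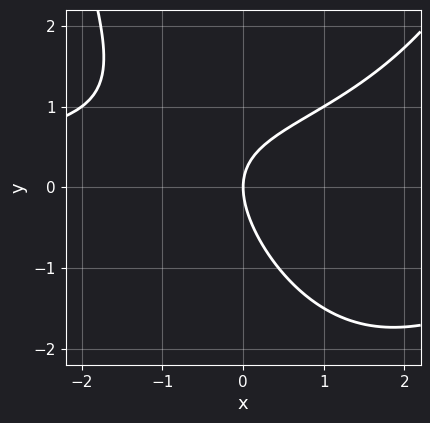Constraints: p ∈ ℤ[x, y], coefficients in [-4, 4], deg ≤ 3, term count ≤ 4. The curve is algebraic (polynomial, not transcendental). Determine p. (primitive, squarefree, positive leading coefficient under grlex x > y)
First, degree: no degree-2 curve has this shape, so deg p = 3.
Next, from the axis intercepts and sections: one x-axis crossing is at x = 0; it crosses the y-axis at the gridline y = 0.
Finally, together with the visible shape, these determine p as stated.

x^2*y - 2*x*y - 2*y^2 + 3*x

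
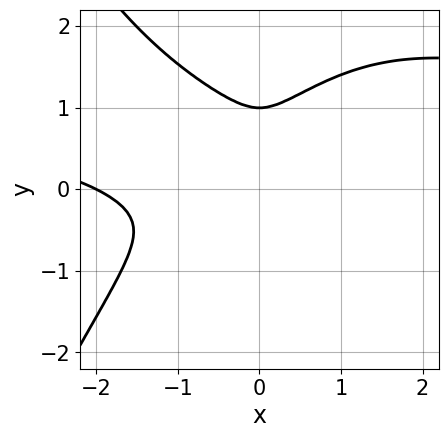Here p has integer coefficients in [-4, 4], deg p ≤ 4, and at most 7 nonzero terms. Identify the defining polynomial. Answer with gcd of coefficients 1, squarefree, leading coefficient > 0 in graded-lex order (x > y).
(a) Degree: the shape is more complex than any degree-3 curve, so deg p = 4.
(b) Reading off the gridlines: it meets the y-axis at y = 1 (among the integer gridlines); it crosses the x-axis at the gridline x = -2.
(c) The integer polynomial consistent with all of this is the stated p.

x^3*y - x^3 + 2*y^3 - 2*x^2 - 2*y^2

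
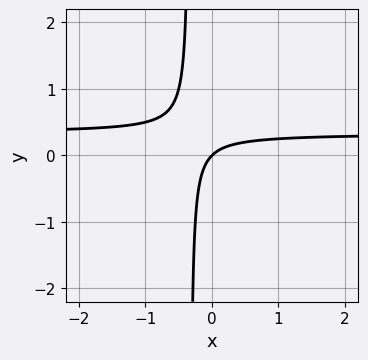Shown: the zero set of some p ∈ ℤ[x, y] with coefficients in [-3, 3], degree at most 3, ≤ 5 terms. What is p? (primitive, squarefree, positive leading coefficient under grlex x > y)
3*x*y - x + y

1. deg p = 2. A generic line meets the curve in up to 2 points.
2. Reading off the gridlines: it meets the y-axis at y = 0 (among the integer gridlines); one x-axis crossing is at x = 0.
3. The integer polynomial consistent with all of this is the stated p.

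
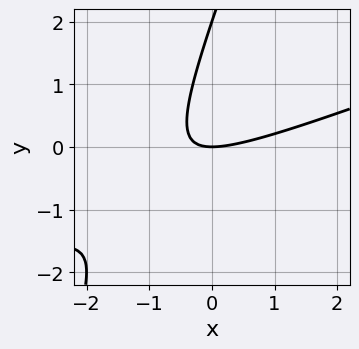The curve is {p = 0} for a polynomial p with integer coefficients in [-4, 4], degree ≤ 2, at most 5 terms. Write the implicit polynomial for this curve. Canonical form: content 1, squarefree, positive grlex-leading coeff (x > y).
1. deg p = 2. A generic line meets the curve in up to 2 points.
2. Against the integer gridlines: it crosses the x-axis at the gridline x = 0; among the integer gridlines, it crosses the y-axis at y ∈ {0, 2}.
3. The integer polynomial consistent with all of this is the stated p.

x^2 - 3*x*y + y^2 - 2*y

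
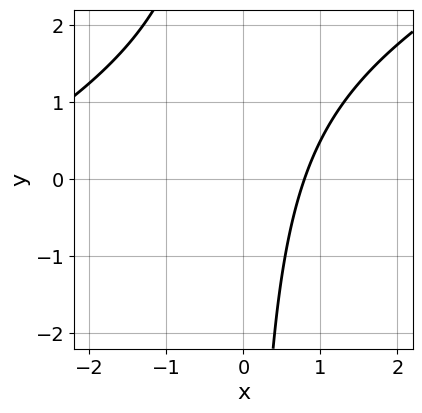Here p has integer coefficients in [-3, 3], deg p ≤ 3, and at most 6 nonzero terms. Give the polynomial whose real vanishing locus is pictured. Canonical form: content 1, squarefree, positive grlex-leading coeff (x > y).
(a) Degree: a generic line meets the curve in up to 2 points, so deg p = 2.
(b) Reading off the gridlines: the curve avoids every integer y-axis point in the box.
(c) Fitting integer coefficients to these (and the overall shape) gives p.

x^2 - 2*x*y + 3*x - 3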